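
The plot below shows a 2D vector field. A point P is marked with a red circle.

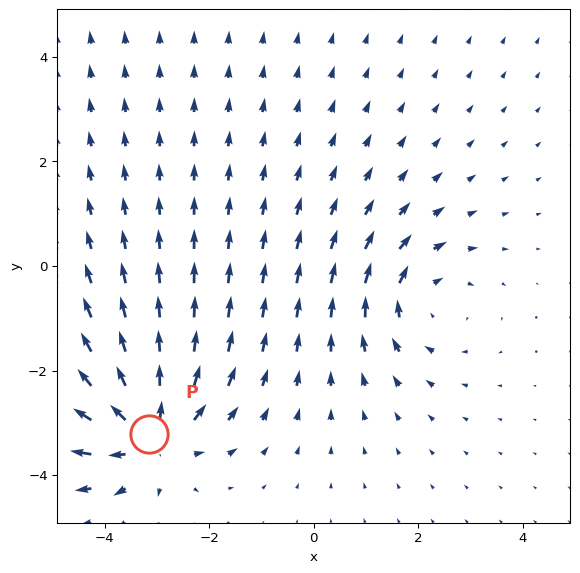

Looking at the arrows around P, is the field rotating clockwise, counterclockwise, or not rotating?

Near P at (-3.1, -3.2) the arrows show no circulation. The curl there is ≈0.

not rotating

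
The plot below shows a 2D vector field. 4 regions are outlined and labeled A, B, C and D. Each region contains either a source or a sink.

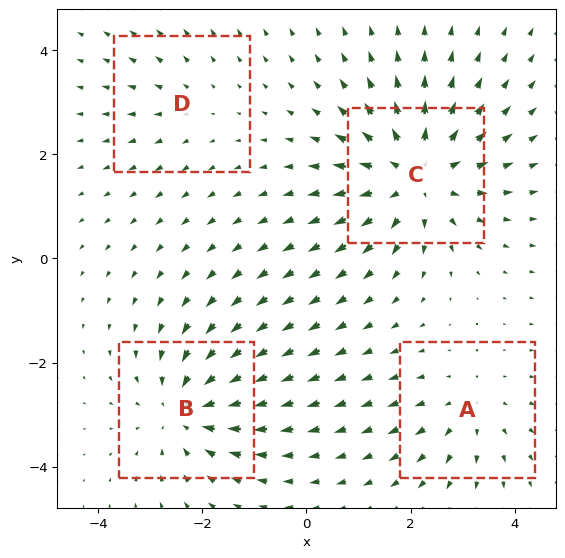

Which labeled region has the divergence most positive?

C

Divergence at each region's feature centre — A: about +3, B: about -5, C: about +6, D: about +2. Region C is most positive.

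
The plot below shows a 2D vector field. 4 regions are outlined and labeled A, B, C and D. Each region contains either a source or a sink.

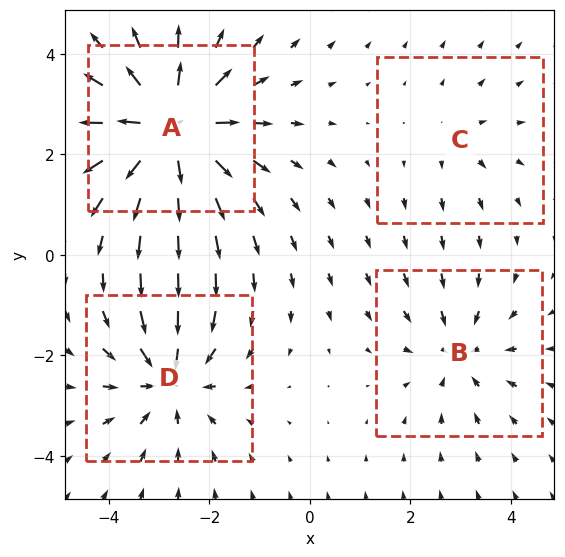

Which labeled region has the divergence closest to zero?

Divergence at each region's feature centre — A: about +7, B: about -3, C: about +2, D: about -5. Region C is closest to zero.

C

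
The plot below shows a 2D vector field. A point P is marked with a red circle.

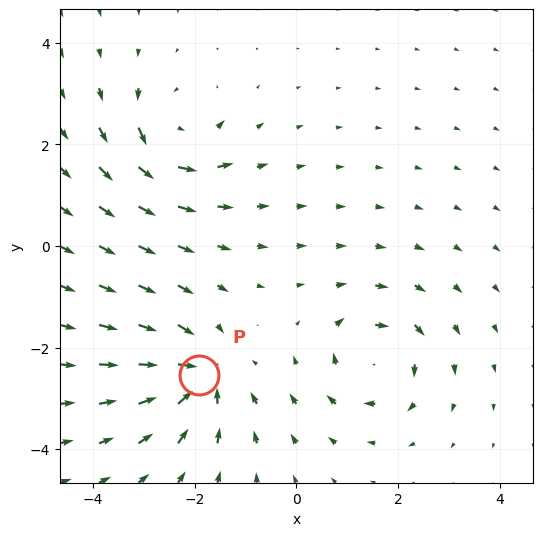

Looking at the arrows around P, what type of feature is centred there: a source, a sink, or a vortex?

At P (-1.9, -2.5) the arrows converge inward. Divergence about -6, curl ≈0 — negative divergence with near-zero curl is a sink.

sink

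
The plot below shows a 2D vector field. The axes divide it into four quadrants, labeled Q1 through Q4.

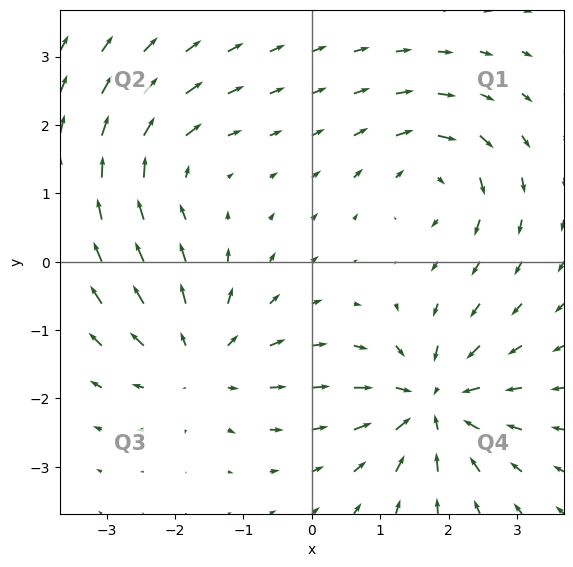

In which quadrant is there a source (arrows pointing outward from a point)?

Q3

The source sits at approximately (-1.7, -1.5), which lies in quadrant Q3. The divergence there is about +4, positive as expected for a source.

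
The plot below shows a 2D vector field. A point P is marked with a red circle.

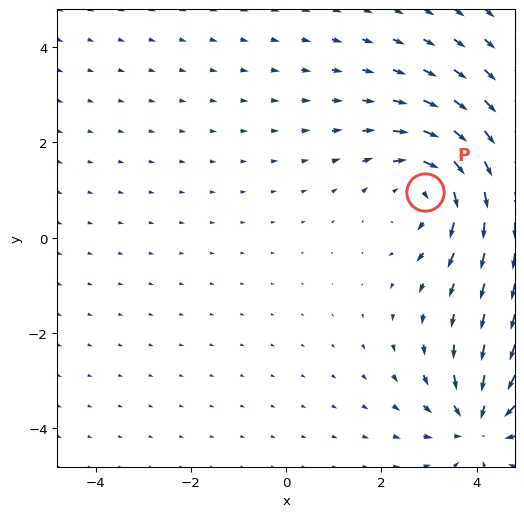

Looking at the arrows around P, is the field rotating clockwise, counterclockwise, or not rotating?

clockwise

Near P at (2.9, 1.0) the arrows circulate clockwise. The curl (z-component) there is about -4; negative curl means clockwise rotation.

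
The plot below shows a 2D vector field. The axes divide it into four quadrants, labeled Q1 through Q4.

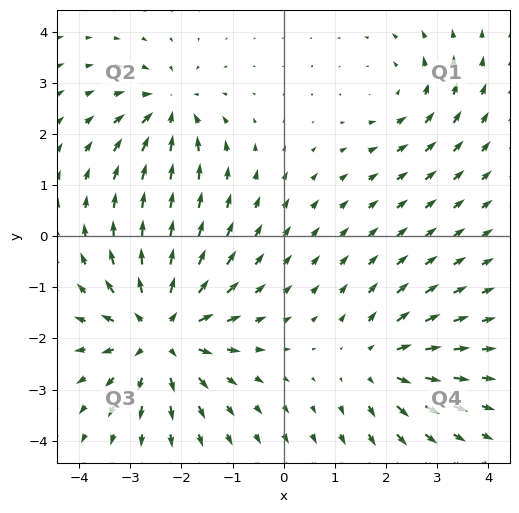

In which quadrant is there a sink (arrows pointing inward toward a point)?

Q2

The sink sits at approximately (-2.2, 2.5), which lies in quadrant Q2. The divergence there is about -4, negative as expected for a sink.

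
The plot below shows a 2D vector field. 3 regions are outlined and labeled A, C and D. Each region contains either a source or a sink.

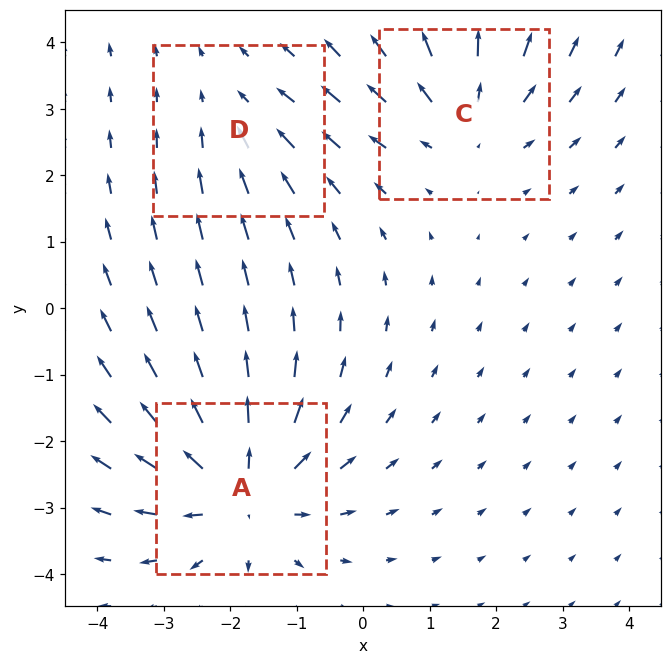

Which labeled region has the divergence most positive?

A

Divergence at each region's feature centre — A: about +4, C: about +3, D: about -2. Region A is most positive.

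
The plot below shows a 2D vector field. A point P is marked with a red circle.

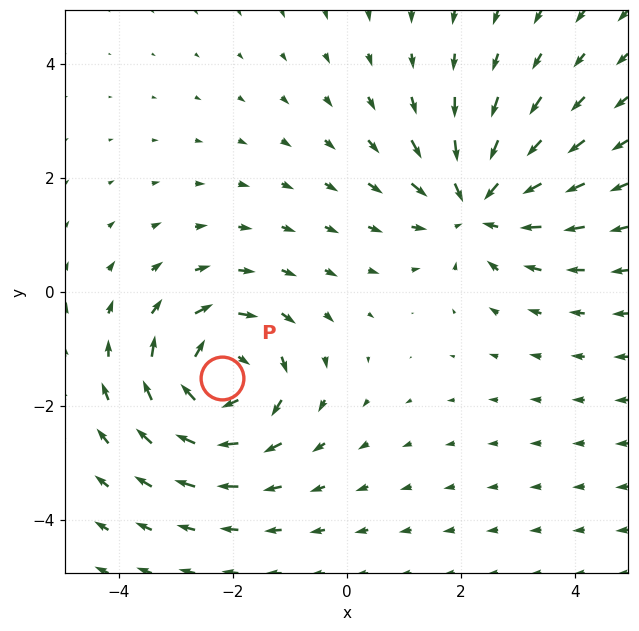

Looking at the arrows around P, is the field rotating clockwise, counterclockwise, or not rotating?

clockwise

Near P at (-2.2, -1.5) the arrows circulate clockwise. The curl (z-component) there is about -3; negative curl means clockwise rotation.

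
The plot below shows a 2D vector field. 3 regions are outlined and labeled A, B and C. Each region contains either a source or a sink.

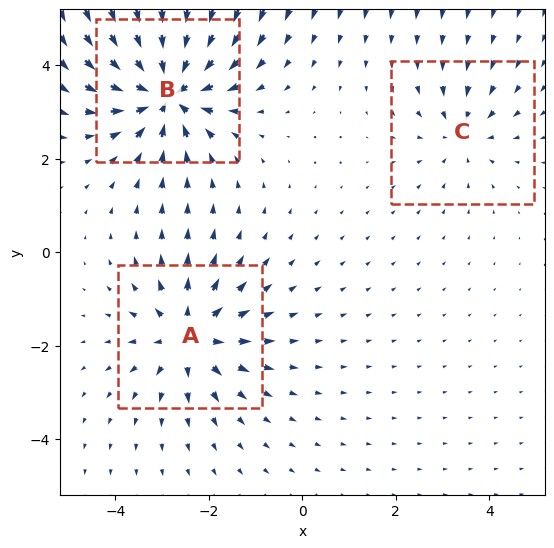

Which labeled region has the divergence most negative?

Divergence at each region's feature centre — A: about +4, B: about -5, C: about -2. Region B is most negative.

B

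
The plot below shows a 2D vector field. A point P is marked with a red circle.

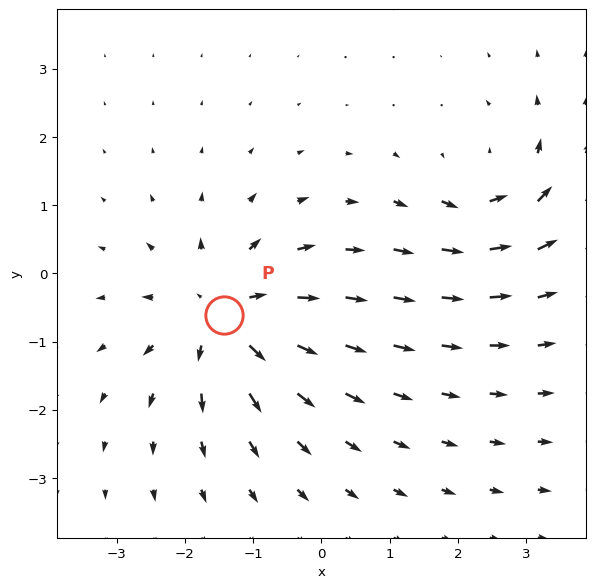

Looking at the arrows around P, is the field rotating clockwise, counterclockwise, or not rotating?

Near P at (-1.4, -0.6) the arrows show no circulation. The curl there is ≈0.

not rotating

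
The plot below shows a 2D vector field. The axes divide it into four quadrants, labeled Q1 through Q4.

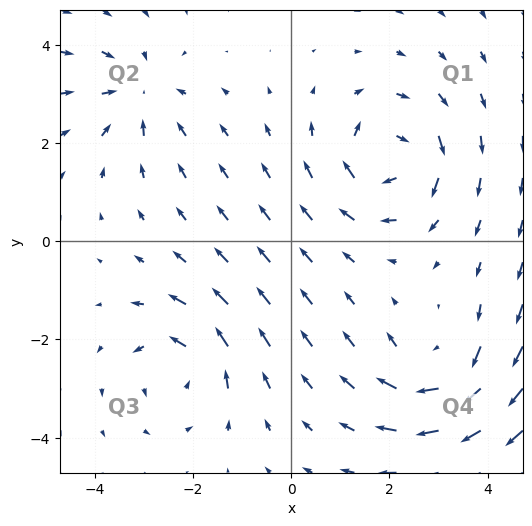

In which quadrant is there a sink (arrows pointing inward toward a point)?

The sink sits at approximately (-3.1, 3.0), which lies in quadrant Q2. The divergence there is about -3, negative as expected for a sink.

Q2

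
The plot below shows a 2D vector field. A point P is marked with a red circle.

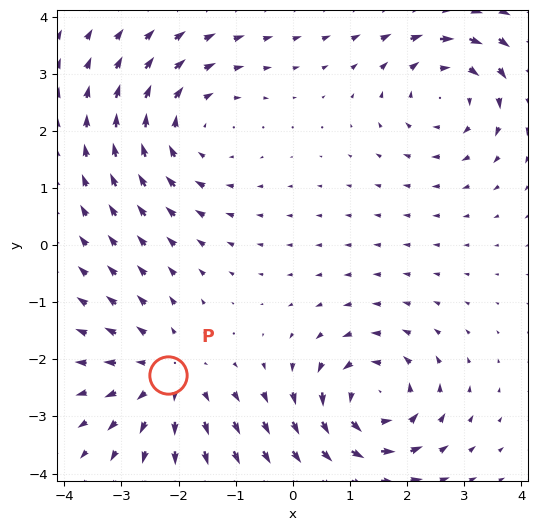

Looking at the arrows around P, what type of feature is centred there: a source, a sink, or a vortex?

At P (-2.2, -2.3) the arrows spread outward. Divergence about +3, curl ≈0 — positive divergence with near-zero curl is a source.

source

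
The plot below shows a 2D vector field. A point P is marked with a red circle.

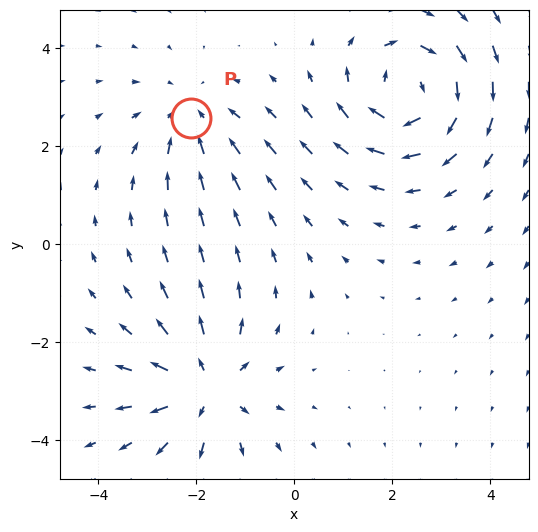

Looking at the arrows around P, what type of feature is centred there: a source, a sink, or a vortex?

sink

At P (-2.1, 2.6) the arrows converge inward. Divergence about -2, curl ≈0 — negative divergence with near-zero curl is a sink.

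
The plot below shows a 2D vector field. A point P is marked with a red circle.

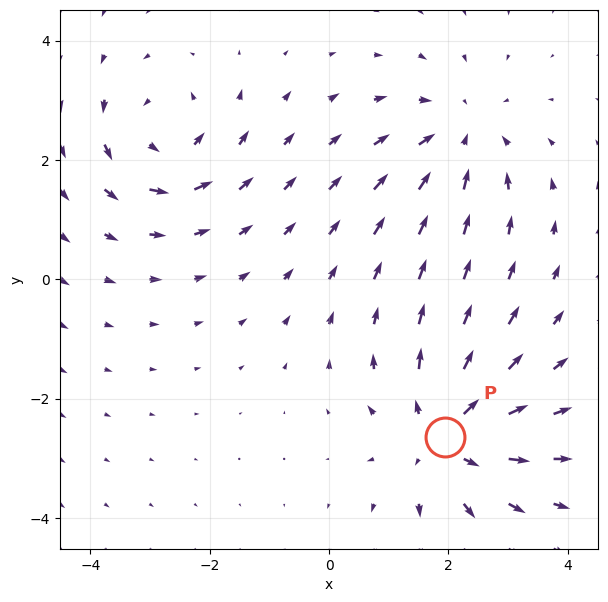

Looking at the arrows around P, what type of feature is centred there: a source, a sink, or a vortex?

source

At P (1.9, -2.6) the arrows spread outward. Divergence about +4, curl ≈0 — positive divergence with near-zero curl is a source.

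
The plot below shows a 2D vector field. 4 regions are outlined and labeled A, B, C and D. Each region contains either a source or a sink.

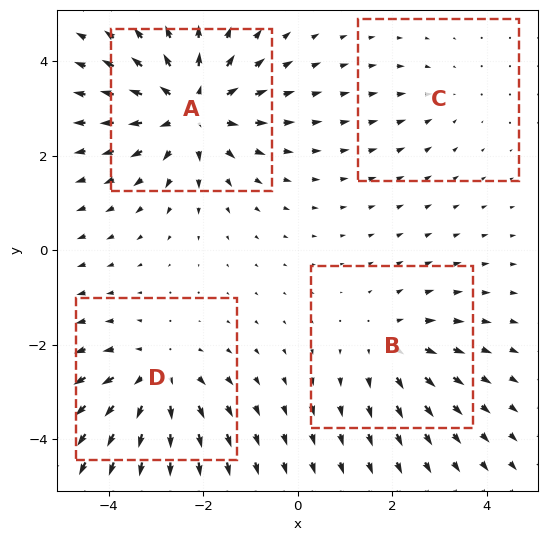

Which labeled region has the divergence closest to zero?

Divergence at each region's feature centre — A: about +6, B: about +3, C: about -2, D: about +4. Region C is closest to zero.

C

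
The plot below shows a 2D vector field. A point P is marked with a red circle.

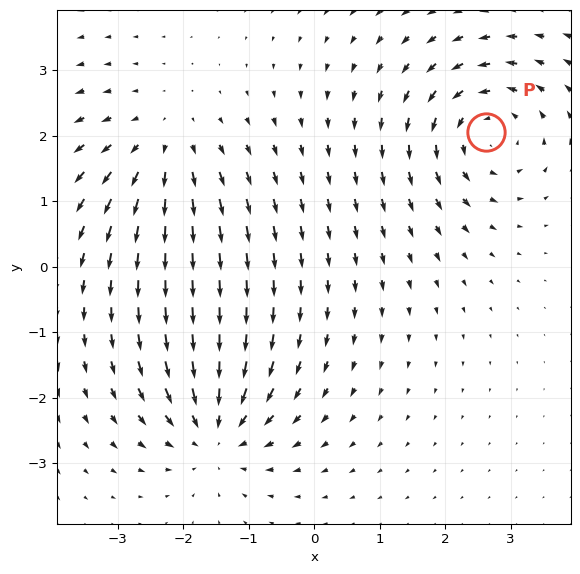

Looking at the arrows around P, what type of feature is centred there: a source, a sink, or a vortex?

vortex

At P (2.6, 2.1) the arrows circulate counterclockwise. Divergence ≈0, curl about +6 — near-zero divergence with nonzero curl is a vortex.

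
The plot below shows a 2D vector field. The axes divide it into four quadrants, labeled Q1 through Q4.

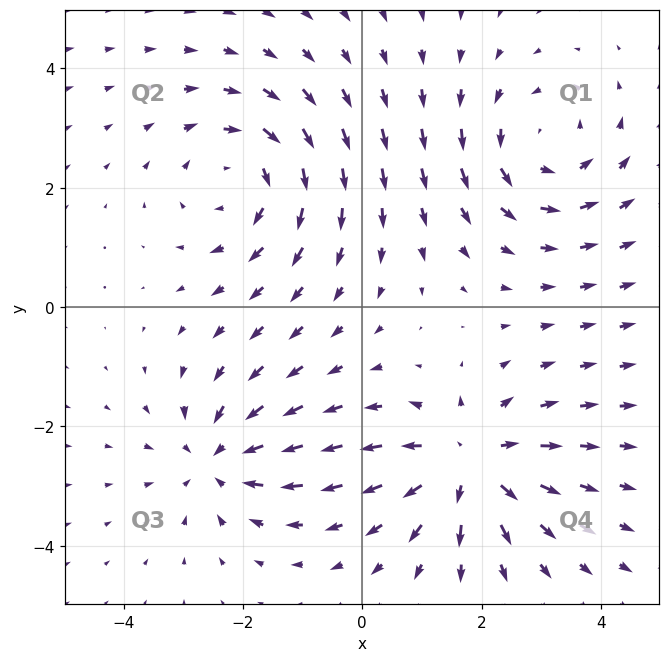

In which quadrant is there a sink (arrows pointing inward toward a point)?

Q3

The sink sits at approximately (-2.4, -2.6), which lies in quadrant Q3. The divergence there is about -4, negative as expected for a sink.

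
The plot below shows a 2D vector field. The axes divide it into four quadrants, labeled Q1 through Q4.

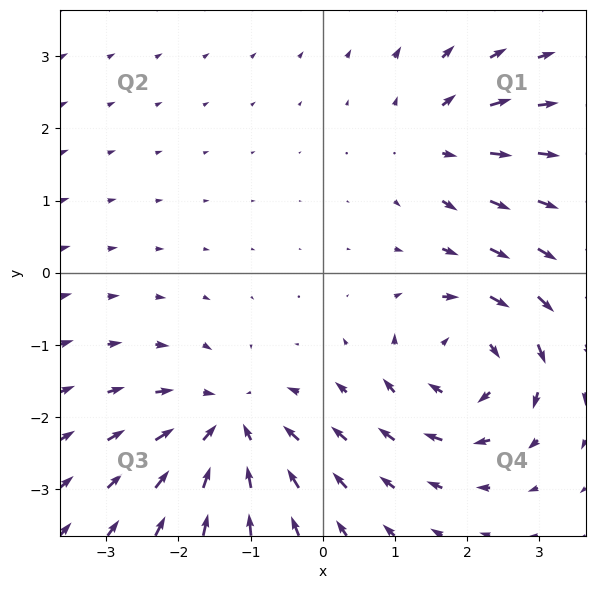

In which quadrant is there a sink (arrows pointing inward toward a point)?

The sink sits at approximately (-1.3, -2.1), which lies in quadrant Q3. The divergence there is about -6, negative as expected for a sink.

Q3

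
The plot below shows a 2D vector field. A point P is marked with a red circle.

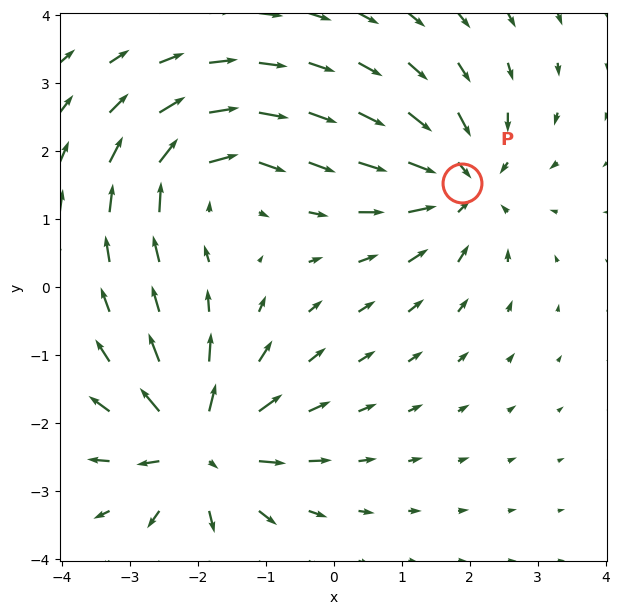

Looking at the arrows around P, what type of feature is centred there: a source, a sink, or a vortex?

sink

At P (1.9, 1.5) the arrows converge inward. Divergence about -4, curl ≈0 — negative divergence with near-zero curl is a sink.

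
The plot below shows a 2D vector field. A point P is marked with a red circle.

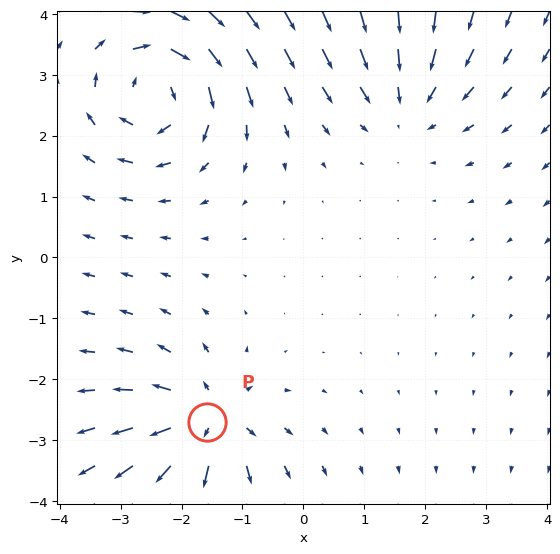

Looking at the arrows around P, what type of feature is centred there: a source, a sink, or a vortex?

source

At P (-1.6, -2.7) the arrows spread outward. Divergence about +5, curl ≈0 — positive divergence with near-zero curl is a source.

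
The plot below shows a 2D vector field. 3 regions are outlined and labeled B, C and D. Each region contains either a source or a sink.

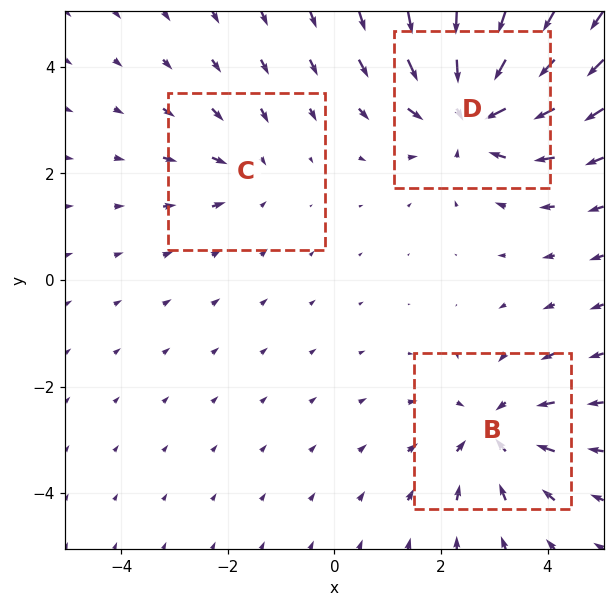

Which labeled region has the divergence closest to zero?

C

Divergence at each region's feature centre — B: about -3, C: about -2, D: about -5. Region C is closest to zero.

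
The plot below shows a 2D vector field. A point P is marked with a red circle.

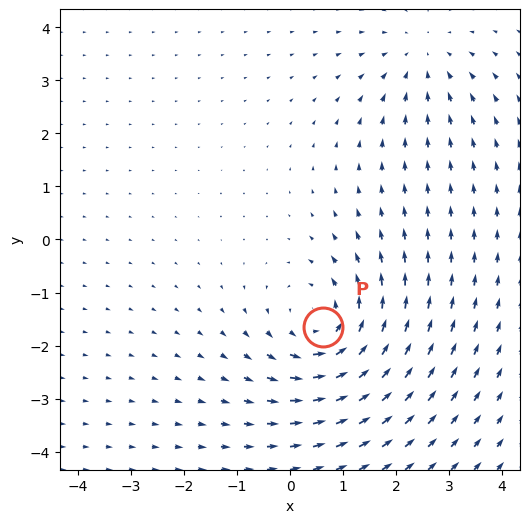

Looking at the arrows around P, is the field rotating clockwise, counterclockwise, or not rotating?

counterclockwise

Near P at (0.6, -1.6) the arrows circulate counterclockwise. The curl (z-component) there is about +4; positive curl means counterclockwise rotation.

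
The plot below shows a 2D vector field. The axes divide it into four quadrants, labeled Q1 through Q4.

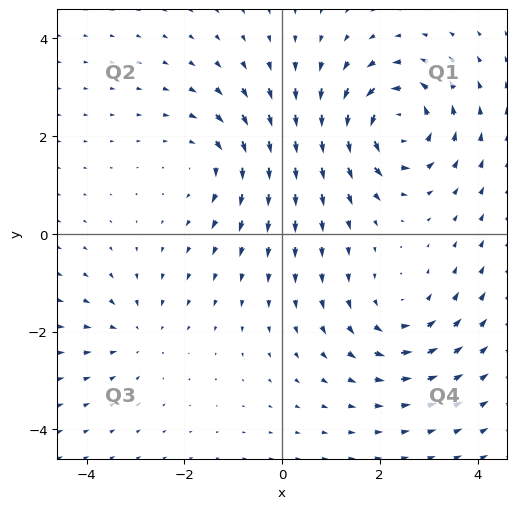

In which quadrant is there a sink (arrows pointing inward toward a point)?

Q3

The sink sits at approximately (-3.0, -2.1), which lies in quadrant Q3. The divergence there is about -3, negative as expected for a sink.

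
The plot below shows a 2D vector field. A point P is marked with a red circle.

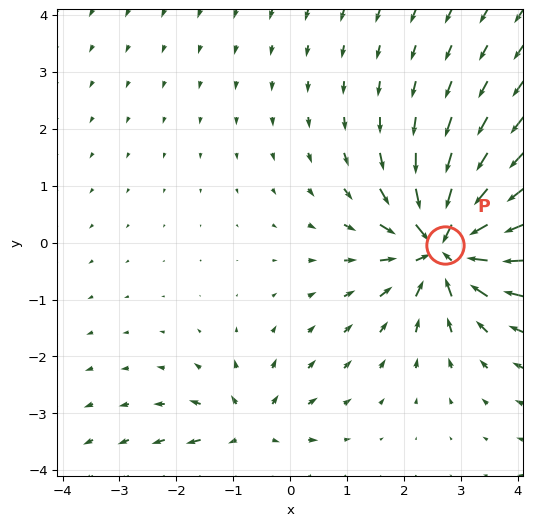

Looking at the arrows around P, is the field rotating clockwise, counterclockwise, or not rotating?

Near P at (2.7, -0.0) the arrows show no circulation. The curl there is ≈0.

not rotating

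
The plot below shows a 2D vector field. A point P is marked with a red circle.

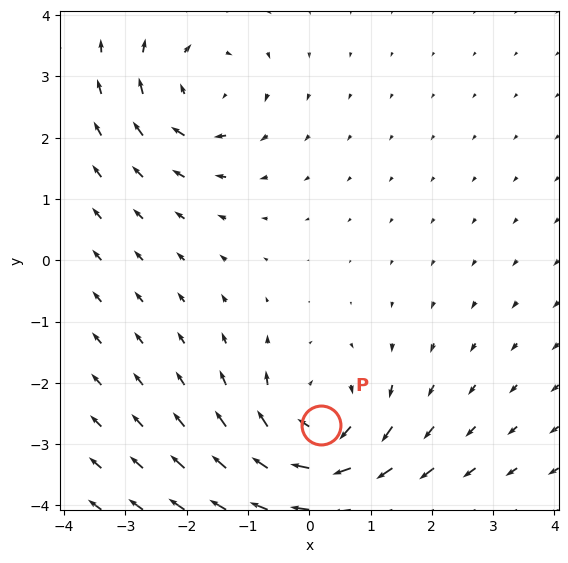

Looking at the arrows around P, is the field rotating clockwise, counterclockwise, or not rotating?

Near P at (0.2, -2.7) the arrows circulate clockwise. The curl (z-component) there is about -5; negative curl means clockwise rotation.

clockwise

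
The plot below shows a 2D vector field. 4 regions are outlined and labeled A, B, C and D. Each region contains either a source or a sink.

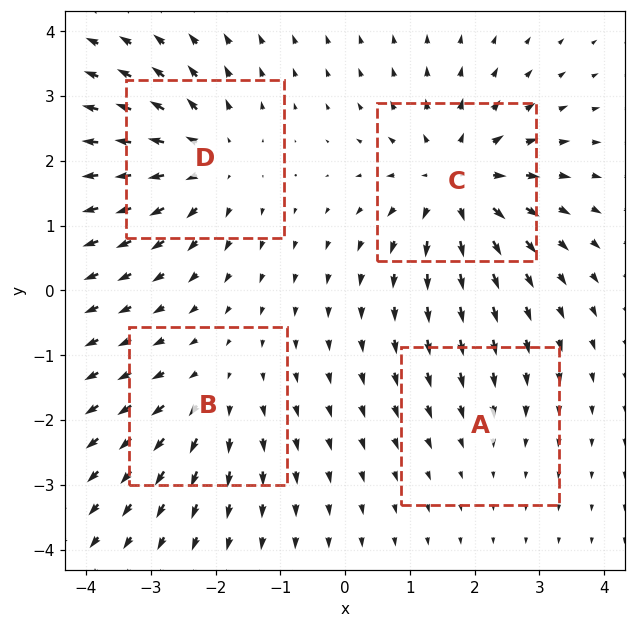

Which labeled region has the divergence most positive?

C

Divergence at each region's feature centre — A: about -2, B: about +3, C: about +6, D: about +5. Region C is most positive.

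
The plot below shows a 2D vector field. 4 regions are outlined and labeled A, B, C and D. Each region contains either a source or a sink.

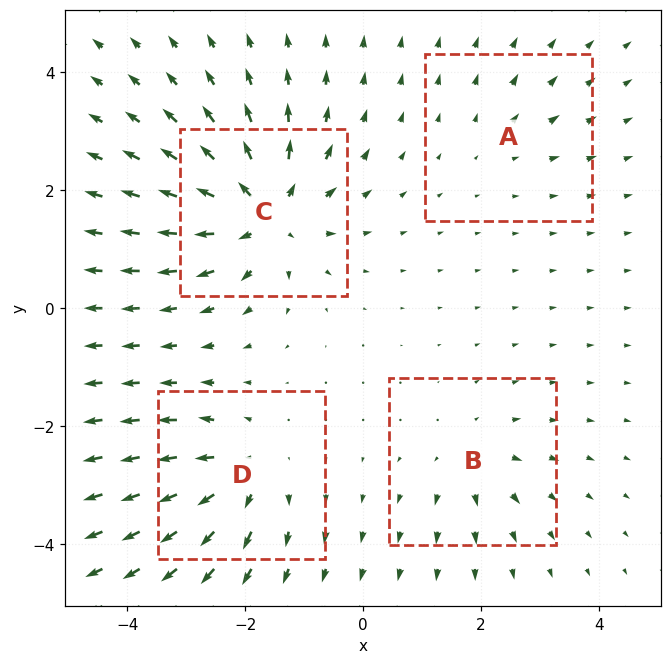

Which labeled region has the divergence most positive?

C

Divergence at each region's feature centre — A: about +2, B: about +4, C: about +8, D: about +5. Region C is most positive.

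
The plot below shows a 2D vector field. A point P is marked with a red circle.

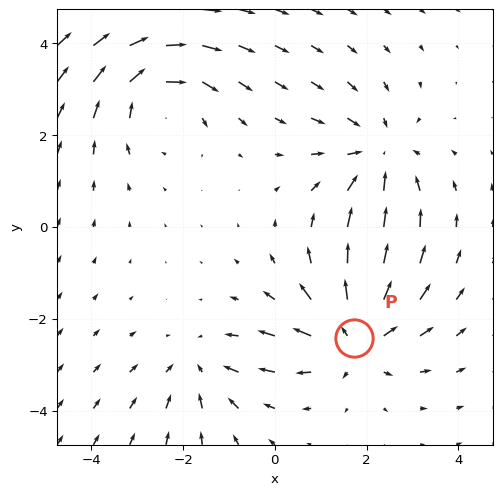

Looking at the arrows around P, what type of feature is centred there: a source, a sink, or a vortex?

source

At P (1.7, -2.4) the arrows spread outward. Divergence about +5, curl ≈0 — positive divergence with near-zero curl is a source.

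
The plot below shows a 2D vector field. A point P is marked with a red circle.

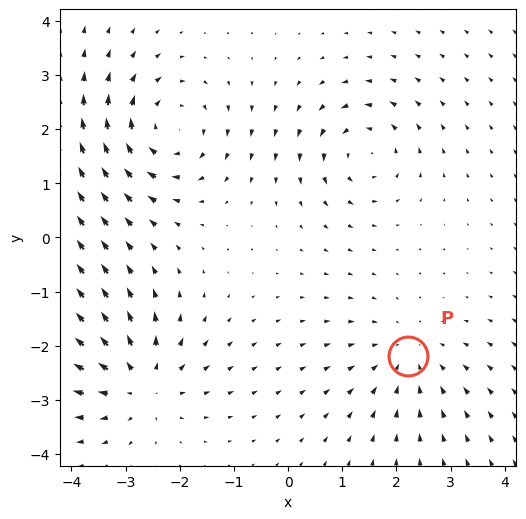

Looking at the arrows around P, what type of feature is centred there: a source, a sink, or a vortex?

sink

At P (2.2, -2.2) the arrows converge inward. Divergence about -2, curl ≈0 — negative divergence with near-zero curl is a sink.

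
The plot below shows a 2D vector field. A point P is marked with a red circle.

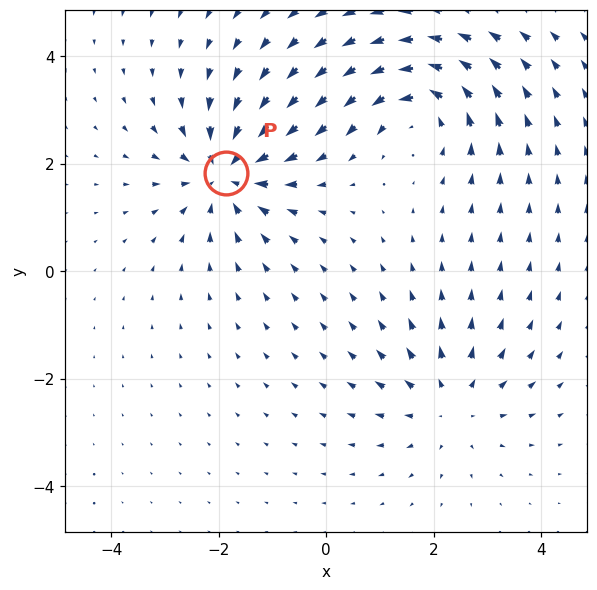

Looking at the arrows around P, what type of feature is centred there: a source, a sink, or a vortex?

At P (-1.9, 1.8) the arrows converge inward. Divergence about -5, curl ≈0 — negative divergence with near-zero curl is a sink.

sink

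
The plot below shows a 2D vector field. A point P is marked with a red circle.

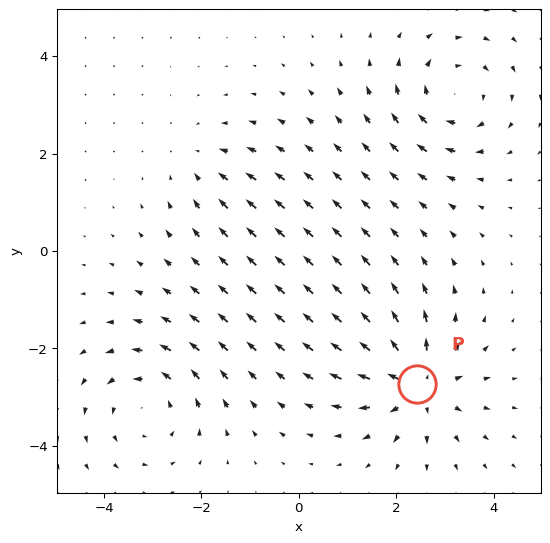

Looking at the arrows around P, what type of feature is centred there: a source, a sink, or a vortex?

At P (2.4, -2.7) the arrows spread outward. Divergence about +6, curl ≈0 — positive divergence with near-zero curl is a source.

source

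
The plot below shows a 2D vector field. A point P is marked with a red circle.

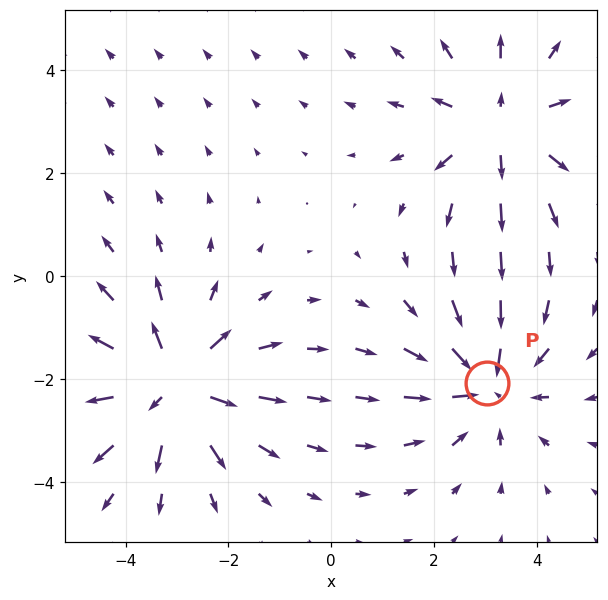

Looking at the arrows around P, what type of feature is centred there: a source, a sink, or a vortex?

sink

At P (3.0, -2.1) the arrows converge inward. Divergence about -4, curl ≈0 — negative divergence with near-zero curl is a sink.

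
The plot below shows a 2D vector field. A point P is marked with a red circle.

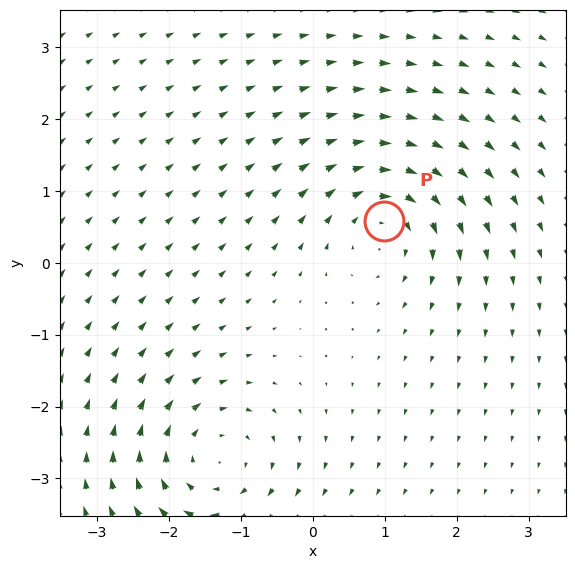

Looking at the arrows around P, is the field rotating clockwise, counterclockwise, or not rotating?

Near P at (1.0, 0.6) the arrows circulate clockwise. The curl (z-component) there is about -6; negative curl means clockwise rotation.

clockwise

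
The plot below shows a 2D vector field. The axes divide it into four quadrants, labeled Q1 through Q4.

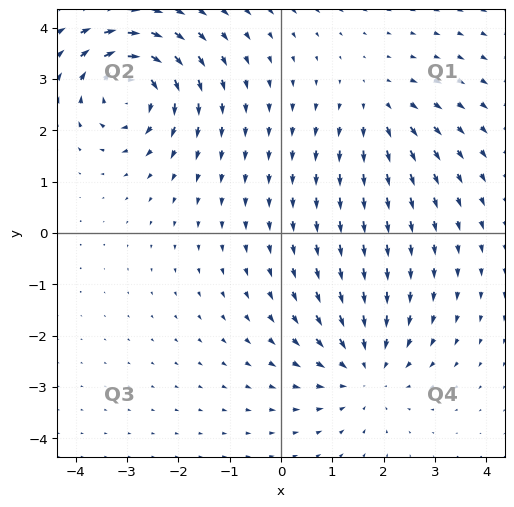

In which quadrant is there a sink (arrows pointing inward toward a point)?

Q4

The sink sits at approximately (1.6, -2.7), which lies in quadrant Q4. The divergence there is about -4, negative as expected for a sink.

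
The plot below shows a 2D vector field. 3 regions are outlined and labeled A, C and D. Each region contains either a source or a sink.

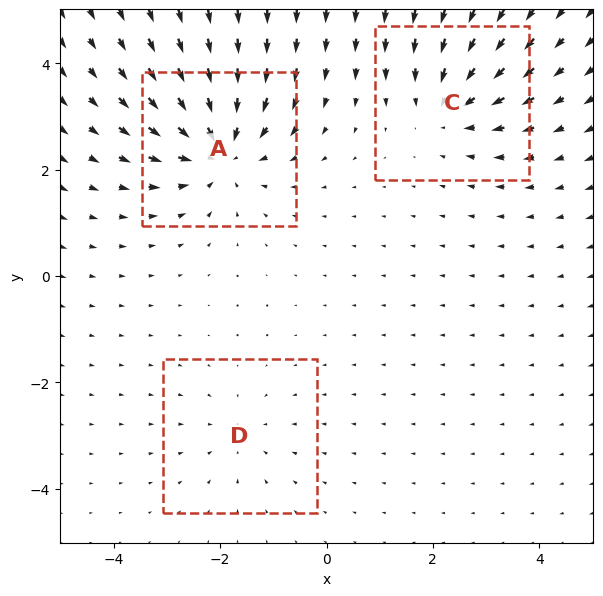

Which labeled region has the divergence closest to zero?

Divergence at each region's feature centre — A: about -5, C: about -3, D: about -2. Region D is closest to zero.

D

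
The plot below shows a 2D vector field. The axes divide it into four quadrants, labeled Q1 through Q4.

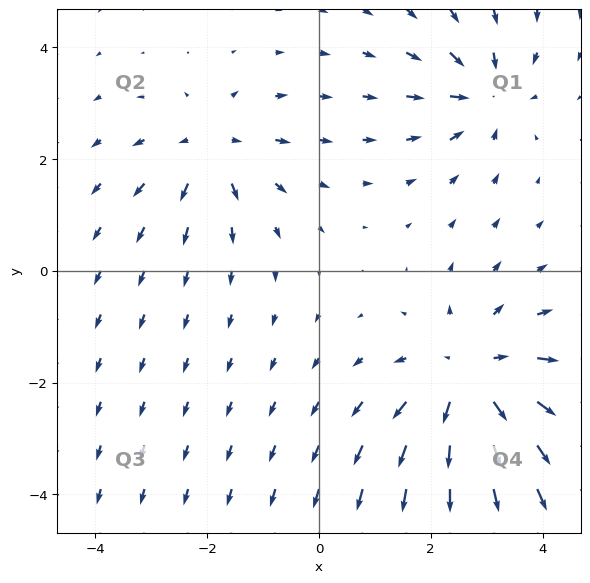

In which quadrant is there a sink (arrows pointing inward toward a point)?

The sink sits at approximately (3.0, 3.2), which lies in quadrant Q1. The divergence there is about -4, negative as expected for a sink.

Q1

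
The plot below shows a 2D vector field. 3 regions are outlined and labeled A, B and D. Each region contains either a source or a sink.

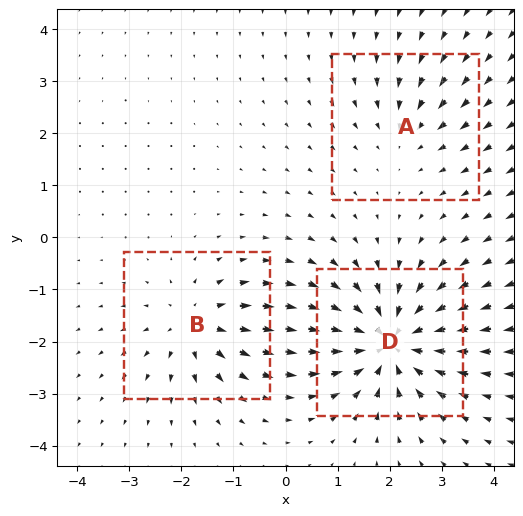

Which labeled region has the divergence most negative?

D

Divergence at each region's feature centre — A: about -2, B: about +3, D: about -6. Region D is most negative.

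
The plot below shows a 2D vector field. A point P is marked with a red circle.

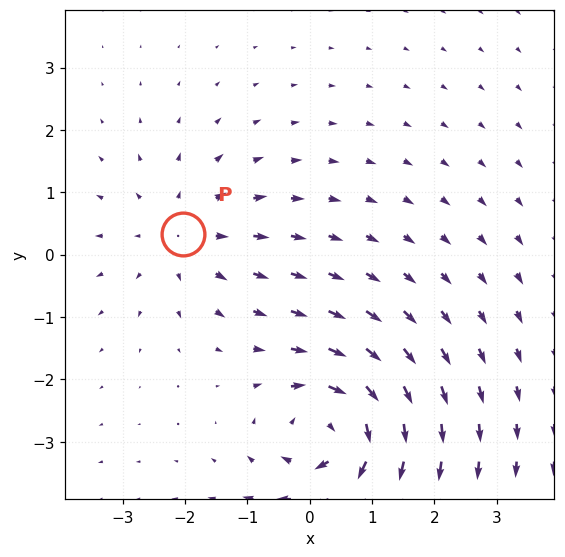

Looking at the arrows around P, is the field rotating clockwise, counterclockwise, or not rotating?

Near P at (-2.0, 0.3) the arrows show no circulation. The curl there is ≈0.

not rotating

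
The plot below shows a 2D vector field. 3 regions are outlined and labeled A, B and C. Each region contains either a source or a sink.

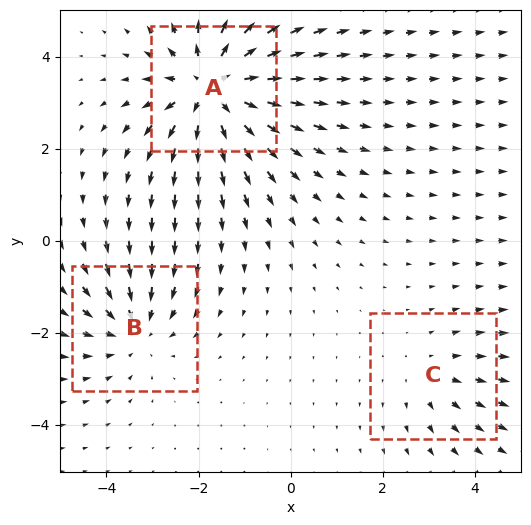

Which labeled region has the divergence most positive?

A

Divergence at each region's feature centre — A: about +5, B: about -3, C: about +2. Region A is most positive.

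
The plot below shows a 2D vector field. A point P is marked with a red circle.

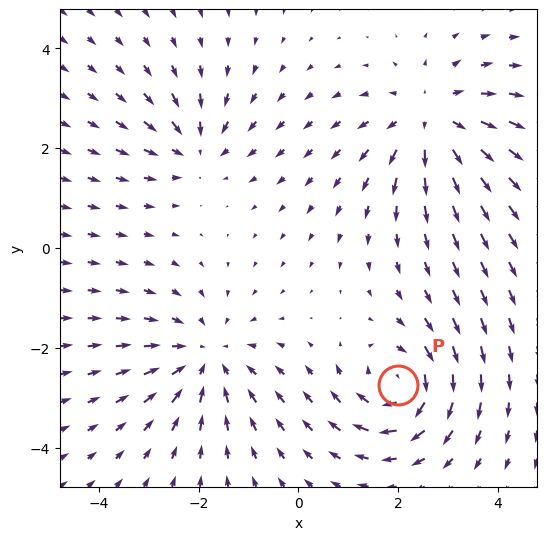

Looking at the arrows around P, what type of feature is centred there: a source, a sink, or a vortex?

At P (2.0, -2.7) the arrows circulate clockwise. Divergence ≈0, curl about -6 — near-zero divergence with nonzero curl is a vortex.

vortex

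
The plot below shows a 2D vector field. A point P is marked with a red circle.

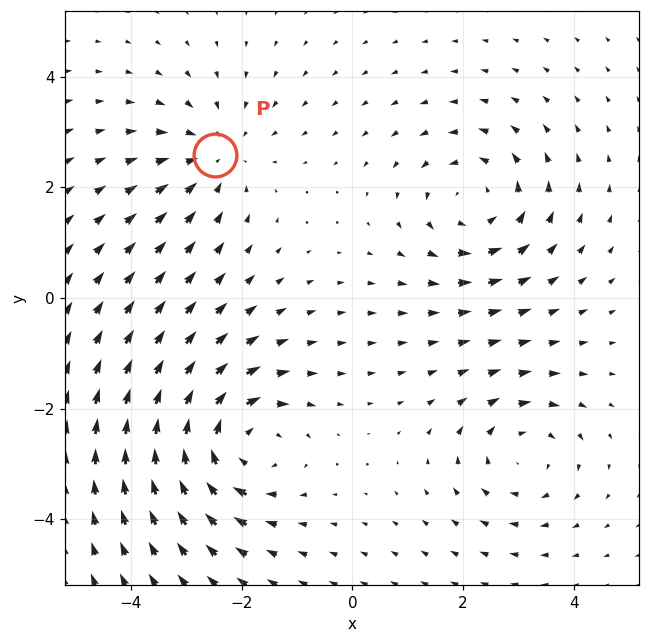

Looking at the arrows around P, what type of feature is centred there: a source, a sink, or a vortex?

At P (-2.5, 2.6) the arrows converge inward. Divergence about -3, curl ≈0 — negative divergence with near-zero curl is a sink.

sink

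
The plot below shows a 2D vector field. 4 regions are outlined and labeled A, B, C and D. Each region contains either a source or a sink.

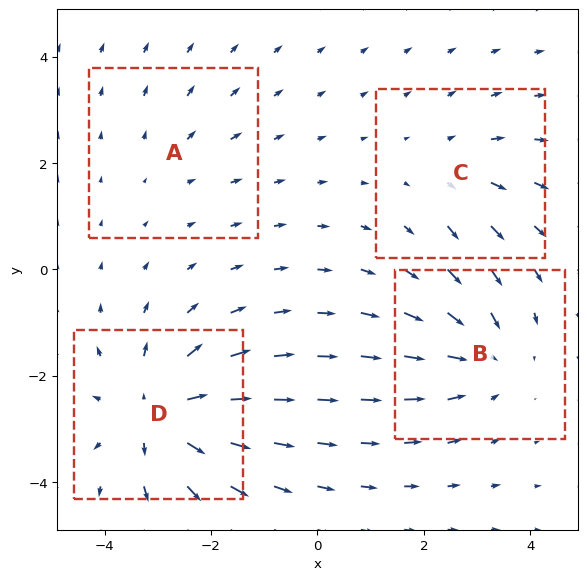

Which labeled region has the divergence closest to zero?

A

Divergence at each region's feature centre — A: about +2, B: about -4, C: about +3, D: about +6. Region A is closest to zero.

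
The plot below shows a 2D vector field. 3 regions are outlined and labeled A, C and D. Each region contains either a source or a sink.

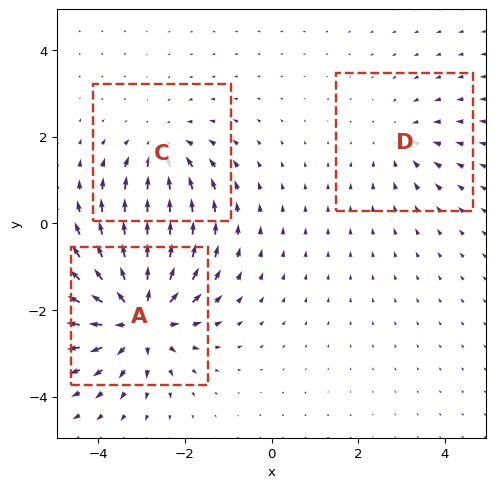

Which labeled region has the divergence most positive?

A

Divergence at each region's feature centre — A: about +5, C: about -3, D: about -2. Region A is most positive.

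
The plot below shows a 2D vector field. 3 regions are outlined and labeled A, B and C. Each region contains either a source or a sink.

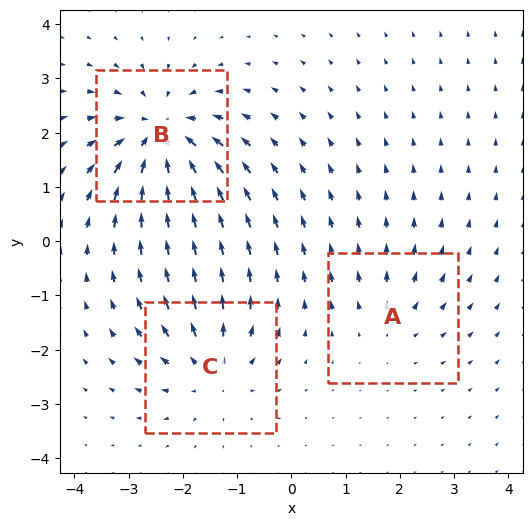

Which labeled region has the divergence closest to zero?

A

Divergence at each region's feature centre — A: about +2, B: about -6, C: about +4. Region A is closest to zero.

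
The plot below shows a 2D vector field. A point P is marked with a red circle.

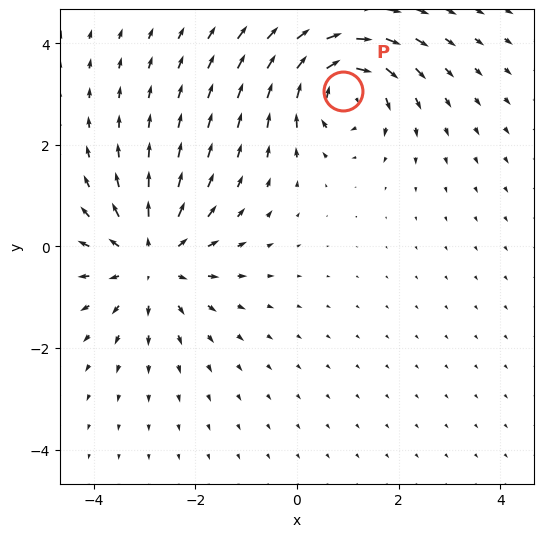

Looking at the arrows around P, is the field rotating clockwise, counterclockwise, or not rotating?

Near P at (0.9, 3.1) the arrows circulate clockwise. The curl (z-component) there is about -6; negative curl means clockwise rotation.

clockwise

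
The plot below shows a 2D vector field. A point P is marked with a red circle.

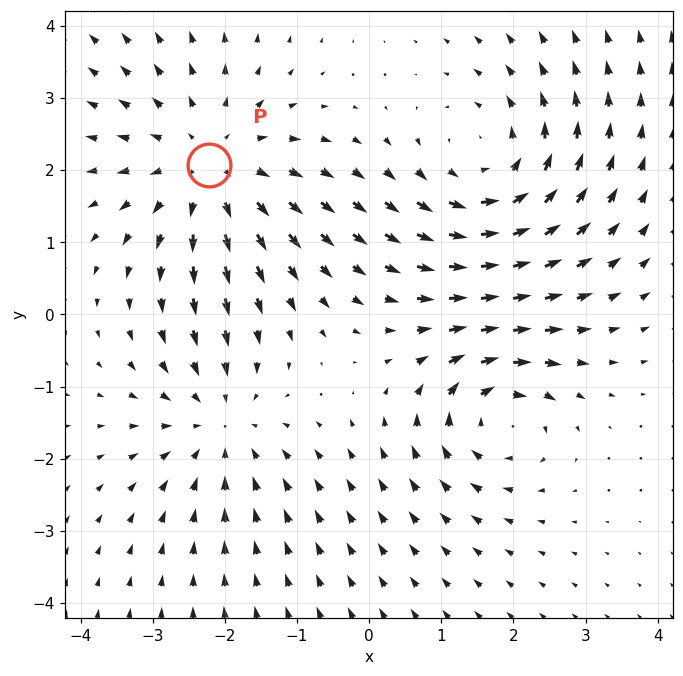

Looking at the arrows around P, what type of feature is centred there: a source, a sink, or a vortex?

At P (-2.2, 2.1) the arrows spread outward. Divergence about +3, curl ≈0 — positive divergence with near-zero curl is a source.

source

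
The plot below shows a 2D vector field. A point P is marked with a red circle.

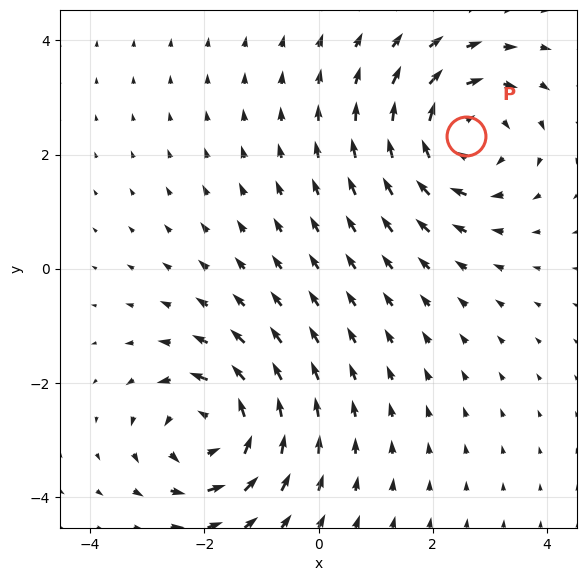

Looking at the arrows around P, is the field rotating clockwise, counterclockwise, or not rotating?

Near P at (2.6, 2.3) the arrows circulate clockwise. The curl (z-component) there is about -5; negative curl means clockwise rotation.

clockwise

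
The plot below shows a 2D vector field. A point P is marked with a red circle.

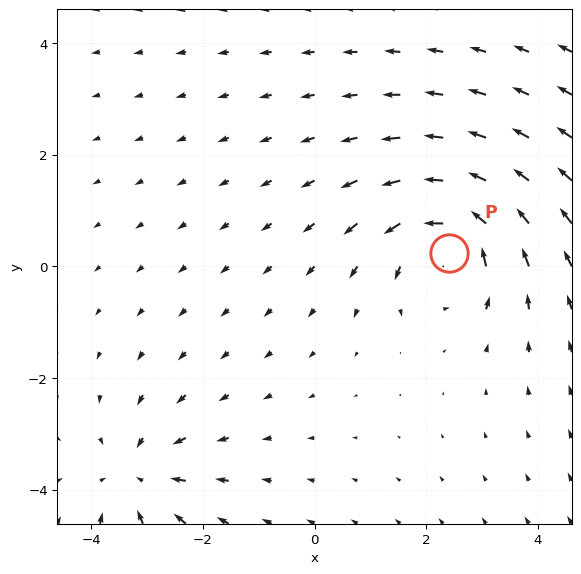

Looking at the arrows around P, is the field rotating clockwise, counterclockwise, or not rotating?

counterclockwise

Near P at (2.4, 0.2) the arrows circulate counterclockwise. The curl (z-component) there is about +5; positive curl means counterclockwise rotation.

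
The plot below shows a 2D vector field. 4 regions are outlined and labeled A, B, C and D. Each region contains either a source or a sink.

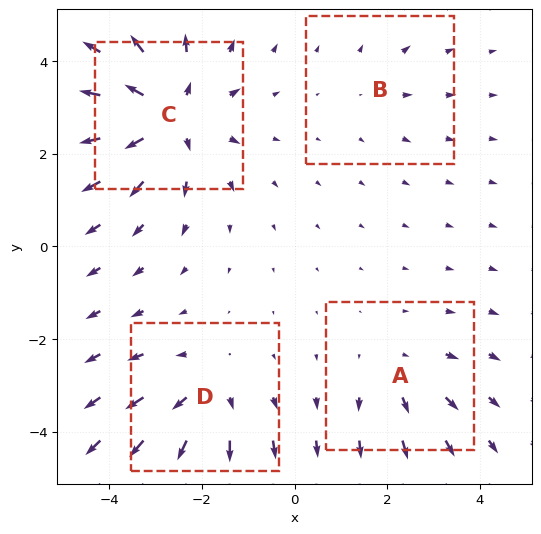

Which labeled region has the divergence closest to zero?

Divergence at each region's feature centre — A: about +3, B: about +2, C: about +7, D: about +4. Region B is closest to zero.

B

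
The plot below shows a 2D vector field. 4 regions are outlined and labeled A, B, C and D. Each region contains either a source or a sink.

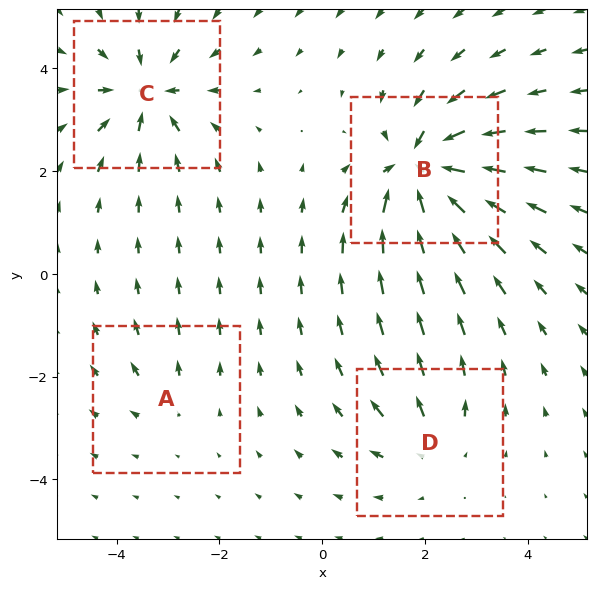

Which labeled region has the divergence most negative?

Divergence at each region's feature centre — A: about +2, B: about -8, C: about -6, D: about +3. Region B is most negative.

B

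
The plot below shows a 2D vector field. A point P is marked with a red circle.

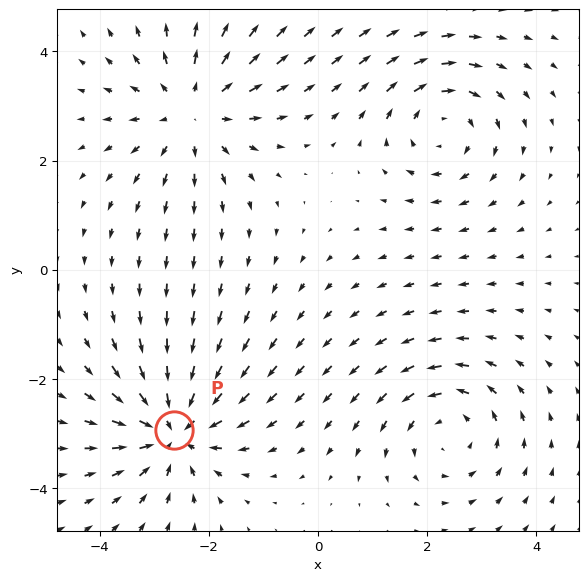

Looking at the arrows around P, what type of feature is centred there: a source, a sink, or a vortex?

At P (-2.6, -2.9) the arrows converge inward. Divergence about -5, curl ≈0 — negative divergence with near-zero curl is a sink.

sink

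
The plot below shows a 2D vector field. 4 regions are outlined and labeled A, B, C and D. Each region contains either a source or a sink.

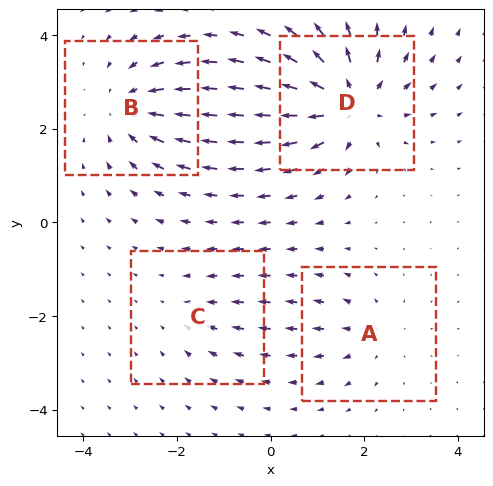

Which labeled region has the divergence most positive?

D

Divergence at each region's feature centre — A: about +3, B: about -5, C: about -2, D: about +7. Region D is most positive.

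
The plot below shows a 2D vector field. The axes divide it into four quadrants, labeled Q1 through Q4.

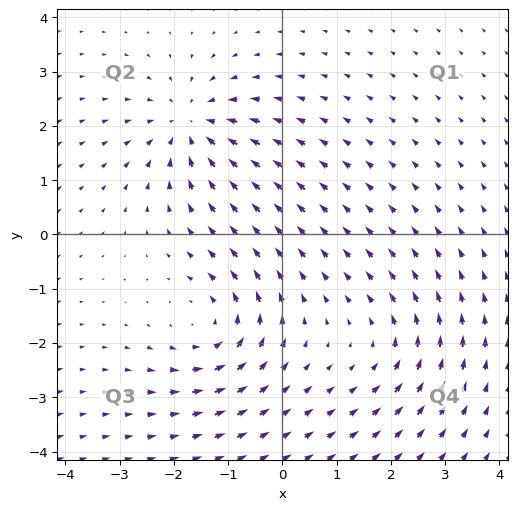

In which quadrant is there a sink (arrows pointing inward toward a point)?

The sink sits at approximately (-1.7, 2.0), which lies in quadrant Q2. The divergence there is about -5, negative as expected for a sink.

Q2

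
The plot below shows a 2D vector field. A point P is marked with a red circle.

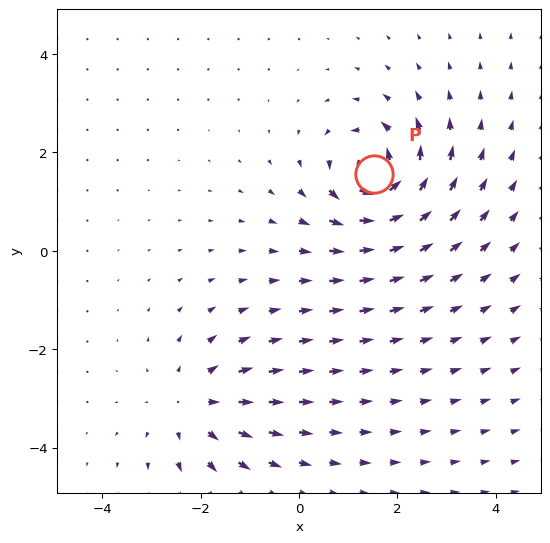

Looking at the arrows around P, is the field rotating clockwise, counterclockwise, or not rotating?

counterclockwise

Near P at (1.5, 1.6) the arrows circulate counterclockwise. The curl (z-component) there is about +5; positive curl means counterclockwise rotation.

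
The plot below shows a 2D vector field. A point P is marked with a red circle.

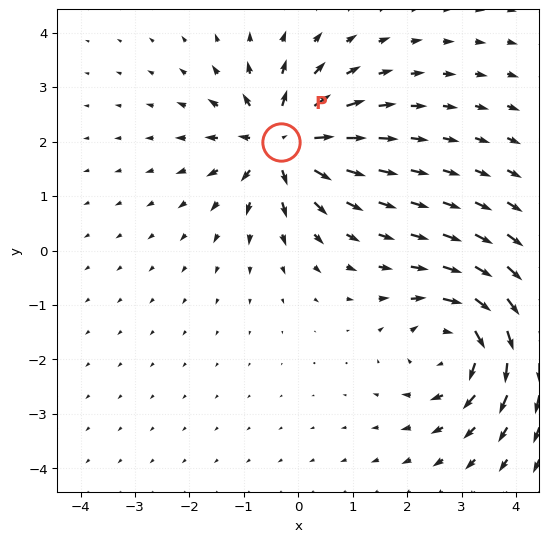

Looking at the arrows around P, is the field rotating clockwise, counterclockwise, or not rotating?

not rotating

Near P at (-0.3, 2.0) the arrows show no circulation. The curl there is ≈0.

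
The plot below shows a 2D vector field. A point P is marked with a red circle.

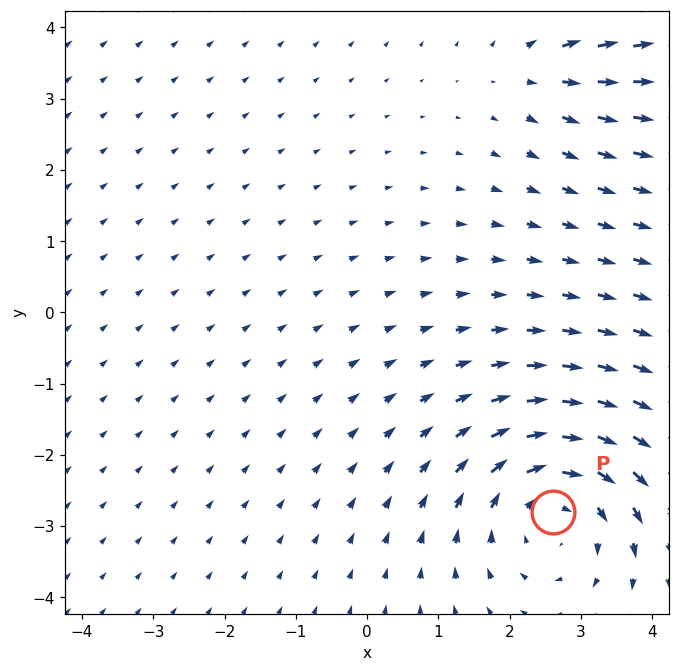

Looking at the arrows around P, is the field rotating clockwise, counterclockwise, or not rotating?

Near P at (2.6, -2.8) the arrows circulate clockwise. The curl (z-component) there is about -3; negative curl means clockwise rotation.

clockwise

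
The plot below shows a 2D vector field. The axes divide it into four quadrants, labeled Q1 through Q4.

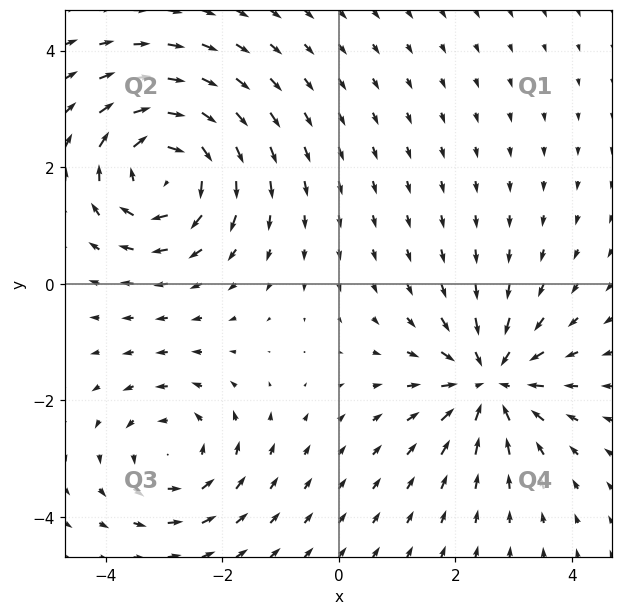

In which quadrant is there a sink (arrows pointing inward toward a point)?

Q4

The sink sits at approximately (2.6, -1.7), which lies in quadrant Q4. The divergence there is about -4, negative as expected for a sink.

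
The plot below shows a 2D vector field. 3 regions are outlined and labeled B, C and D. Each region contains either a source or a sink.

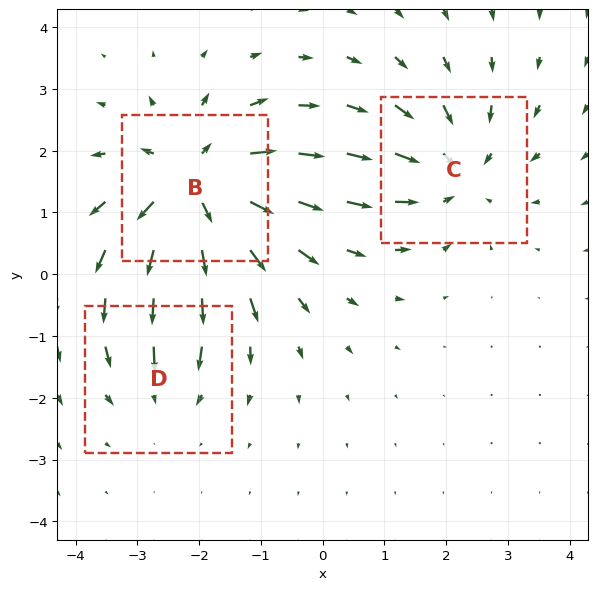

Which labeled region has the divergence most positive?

B

Divergence at each region's feature centre — B: about +5, C: about -3, D: about -2. Region B is most positive.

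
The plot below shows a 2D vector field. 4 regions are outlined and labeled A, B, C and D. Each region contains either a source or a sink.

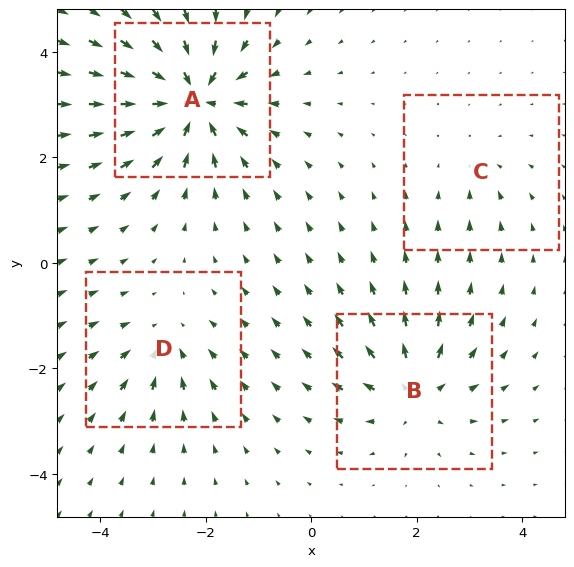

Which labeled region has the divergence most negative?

A

Divergence at each region's feature centre — A: about -9, B: about +6, C: about -2, D: about -4. Region A is most negative.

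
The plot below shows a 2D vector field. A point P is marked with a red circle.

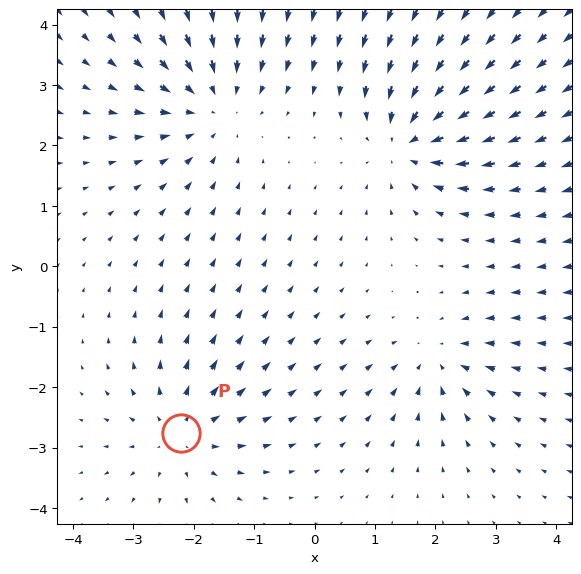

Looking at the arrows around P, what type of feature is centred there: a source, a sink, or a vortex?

At P (-2.2, -2.8) the arrows spread outward. Divergence about +4, curl ≈0 — positive divergence with near-zero curl is a source.

source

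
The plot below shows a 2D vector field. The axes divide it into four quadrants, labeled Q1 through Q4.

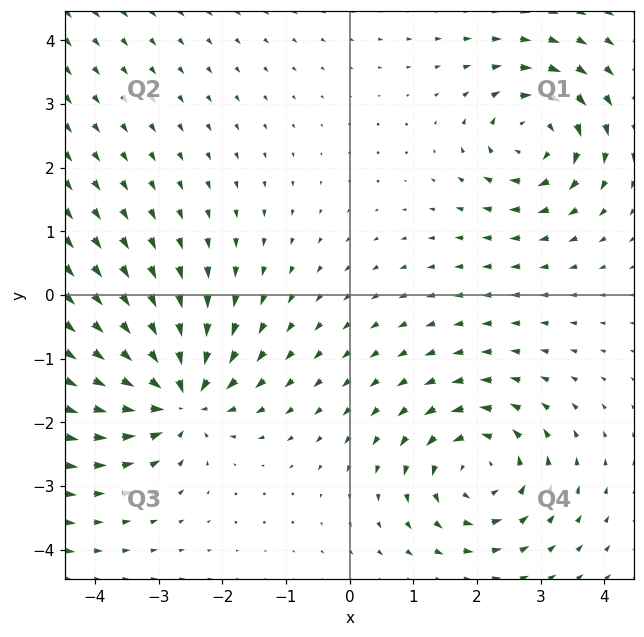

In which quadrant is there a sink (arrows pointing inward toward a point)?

The sink sits at approximately (-2.7, -1.6), which lies in quadrant Q3. The divergence there is about -6, negative as expected for a sink.

Q3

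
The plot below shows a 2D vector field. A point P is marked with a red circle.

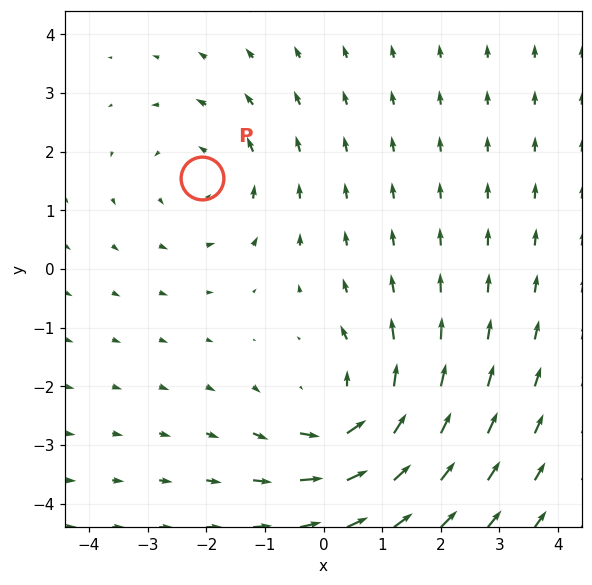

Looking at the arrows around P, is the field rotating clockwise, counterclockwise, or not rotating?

counterclockwise

Near P at (-2.1, 1.6) the arrows circulate counterclockwise. The curl (z-component) there is about +2; positive curl means counterclockwise rotation.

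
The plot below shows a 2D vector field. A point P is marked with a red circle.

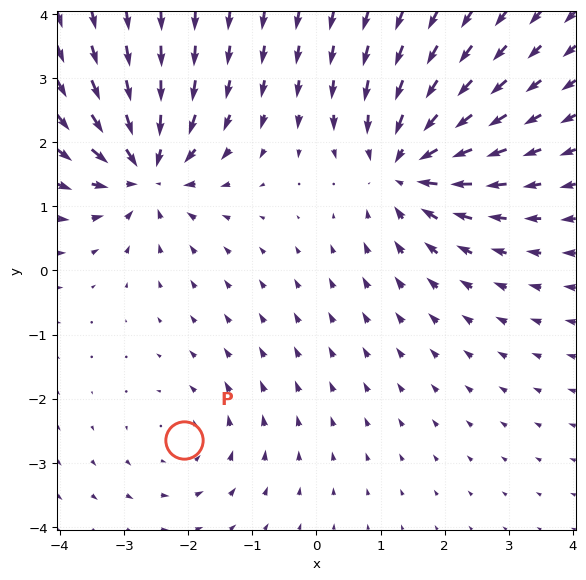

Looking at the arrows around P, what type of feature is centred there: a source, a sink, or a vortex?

At P (-2.1, -2.6) the arrows circulate counterclockwise. Divergence ≈0, curl about +2 — near-zero divergence with nonzero curl is a vortex.

vortex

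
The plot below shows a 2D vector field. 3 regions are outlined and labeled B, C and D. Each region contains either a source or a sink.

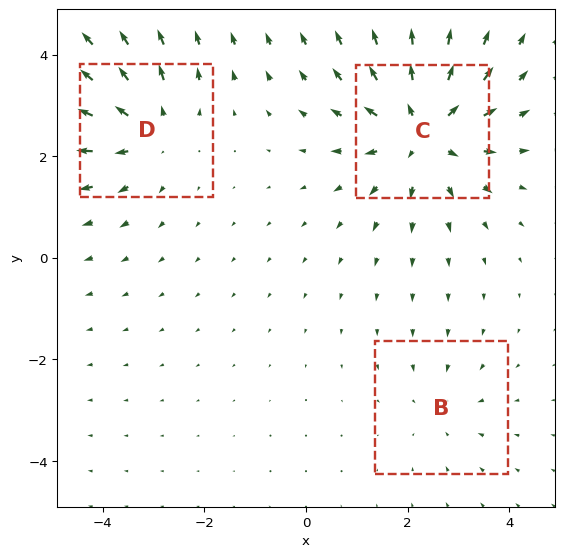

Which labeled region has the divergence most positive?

C

Divergence at each region's feature centre — B: about -2, C: about +5, D: about +3. Region C is most positive.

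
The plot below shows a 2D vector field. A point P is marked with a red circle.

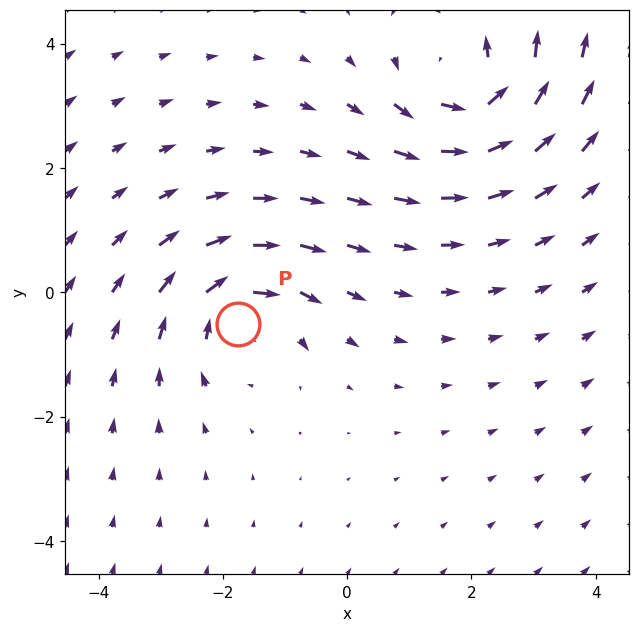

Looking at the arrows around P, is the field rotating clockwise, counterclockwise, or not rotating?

Near P at (-1.8, -0.5) the arrows circulate clockwise. The curl (z-component) there is about -4; negative curl means clockwise rotation.

clockwise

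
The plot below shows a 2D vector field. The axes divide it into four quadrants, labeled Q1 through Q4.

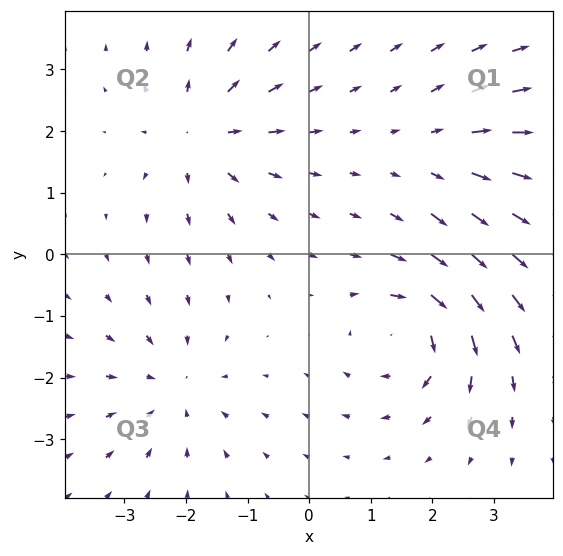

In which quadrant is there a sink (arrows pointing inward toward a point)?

Q3

The sink sits at approximately (-2.2, -2.2), which lies in quadrant Q3. The divergence there is about -3, negative as expected for a sink.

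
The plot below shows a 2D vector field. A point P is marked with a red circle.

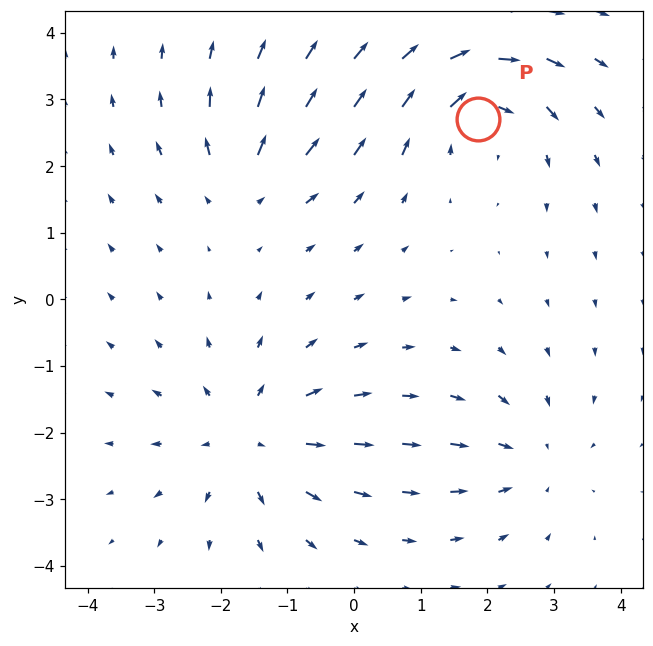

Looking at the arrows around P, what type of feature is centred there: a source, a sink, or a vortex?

At P (1.9, 2.7) the arrows circulate clockwise. Divergence ≈0, curl about -5 — near-zero divergence with nonzero curl is a vortex.

vortex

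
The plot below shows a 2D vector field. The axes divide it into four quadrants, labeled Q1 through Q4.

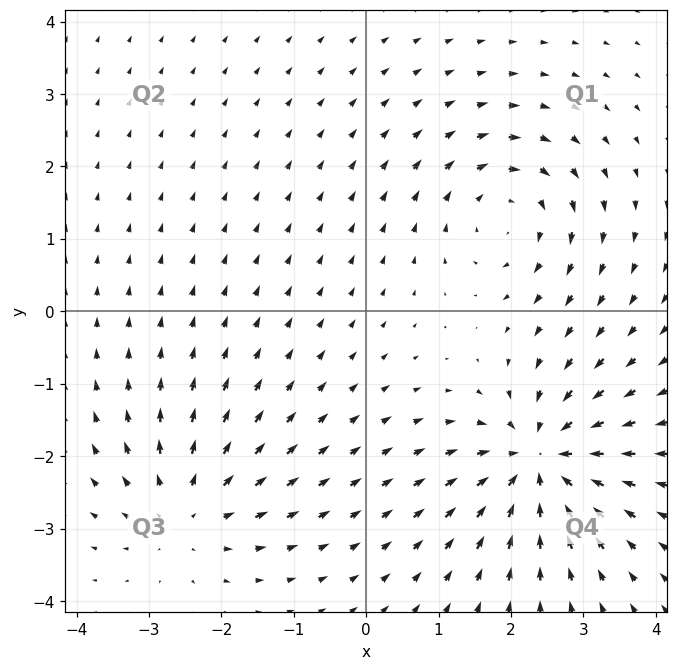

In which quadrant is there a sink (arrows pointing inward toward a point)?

Q4

The sink sits at approximately (2.4, -2.1), which lies in quadrant Q4. The divergence there is about -7, negative as expected for a sink.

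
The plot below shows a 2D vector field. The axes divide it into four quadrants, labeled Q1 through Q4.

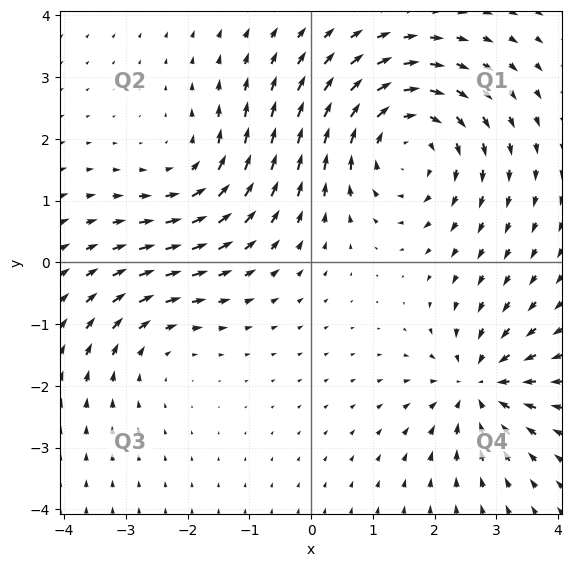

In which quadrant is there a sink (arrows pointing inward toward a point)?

Q4

The sink sits at approximately (2.7, -2.0), which lies in quadrant Q4. The divergence there is about -4, negative as expected for a sink.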